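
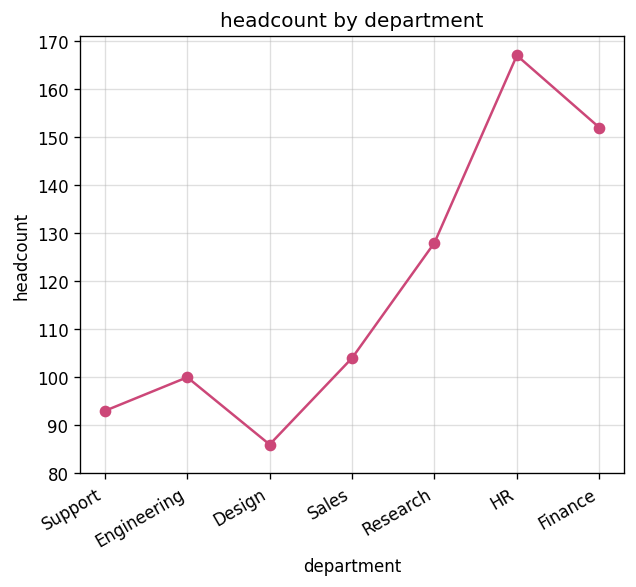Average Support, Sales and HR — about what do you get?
≈ 120

(90 + 100 + 170) / 3 ≈ 120.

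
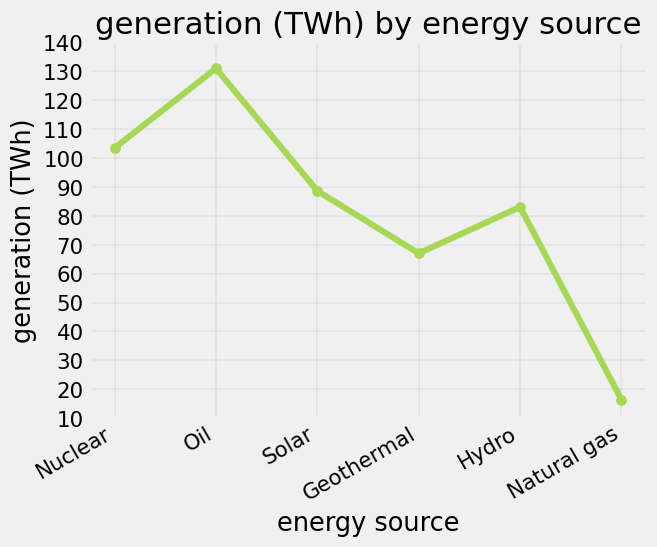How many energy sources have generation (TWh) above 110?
1

Above 110: Oil.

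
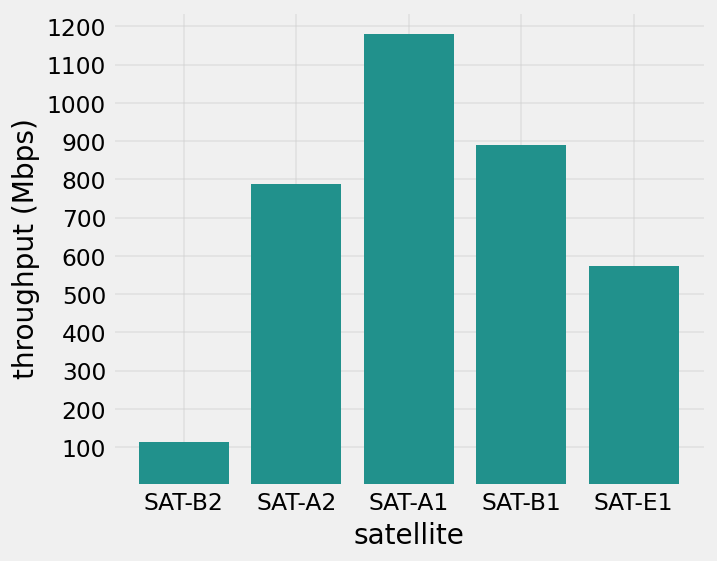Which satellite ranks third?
Top 4: SAT-A1 ≈ 1200, SAT-B1 ≈ 900, SAT-A2 ≈ 800, SAT-E1 ≈ 600.

SAT-A2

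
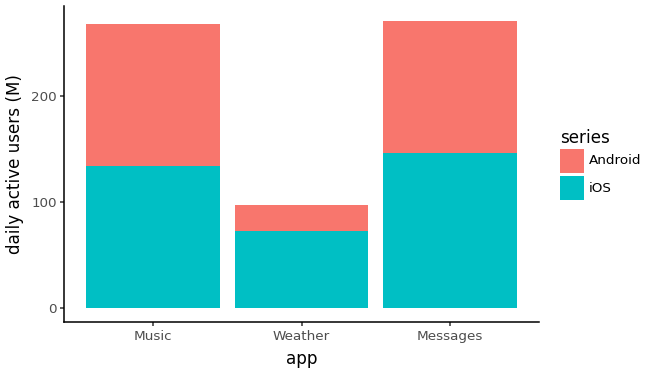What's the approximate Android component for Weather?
Android top ≈ 100, bottom ≈ 75; segment ≈ 25.

≈ 25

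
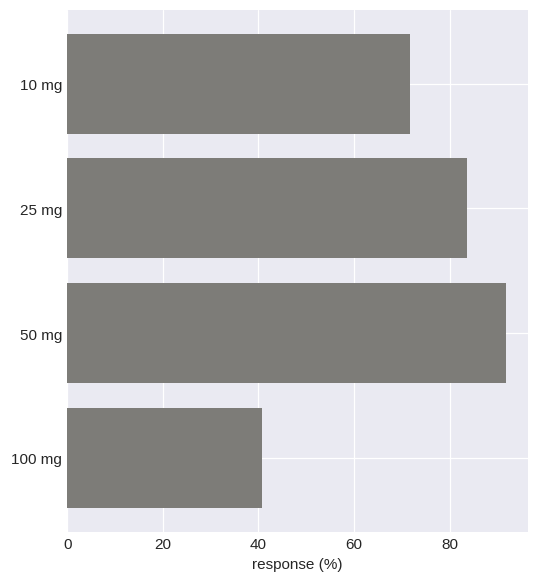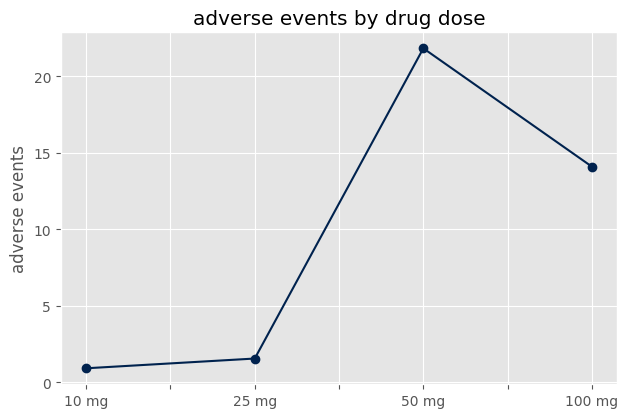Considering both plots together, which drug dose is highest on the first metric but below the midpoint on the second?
25 mg

Chart 2 median adverse events ≈ 10; below-median drug doses: 10 mg, 25 mg. Among those, 25 mg has the highest response (%) (≈ 80).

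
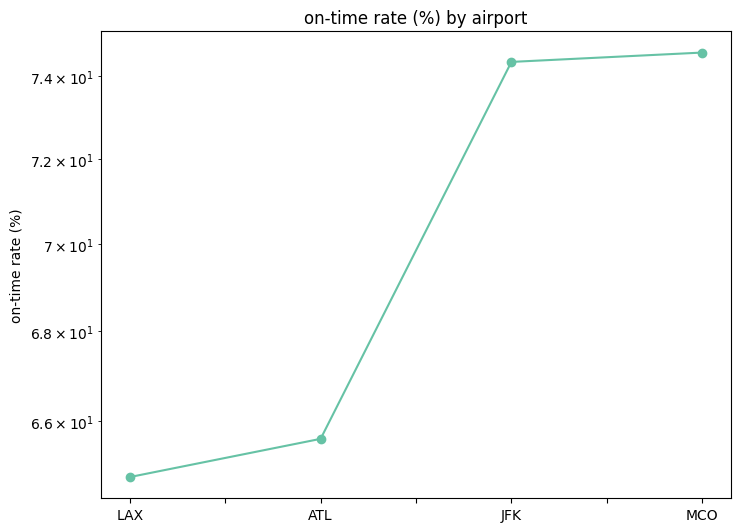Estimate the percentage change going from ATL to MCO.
ATL ≈ 66, MCO ≈ 75; (75 − 66) / 66 ≈ +13.6%.

≈ +13.6%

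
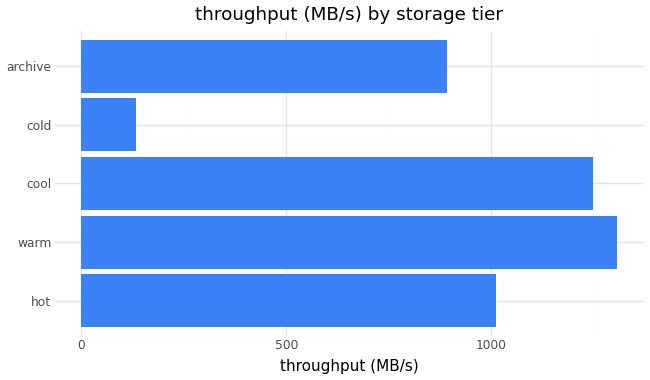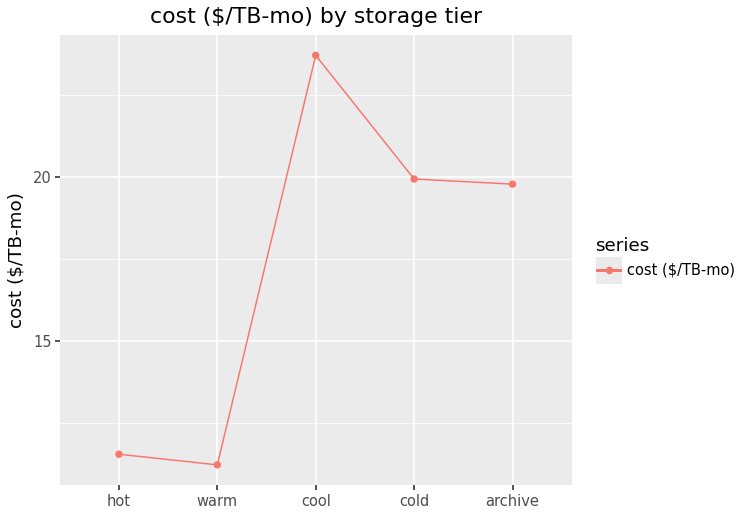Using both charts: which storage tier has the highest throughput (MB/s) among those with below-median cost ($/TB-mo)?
warm

Chart 2 median cost ($/TB-mo) ≈ 20; below-median storage tiers: hot, warm. Among those, warm has the highest throughput (MB/s) (≈ 1400).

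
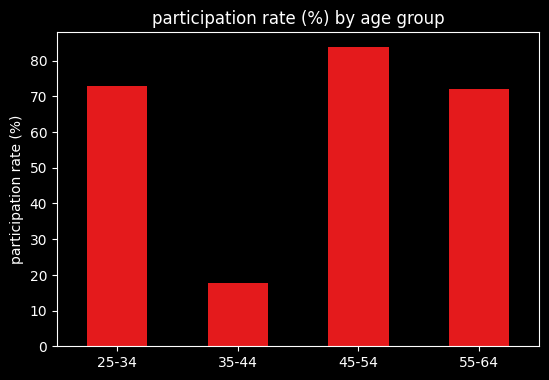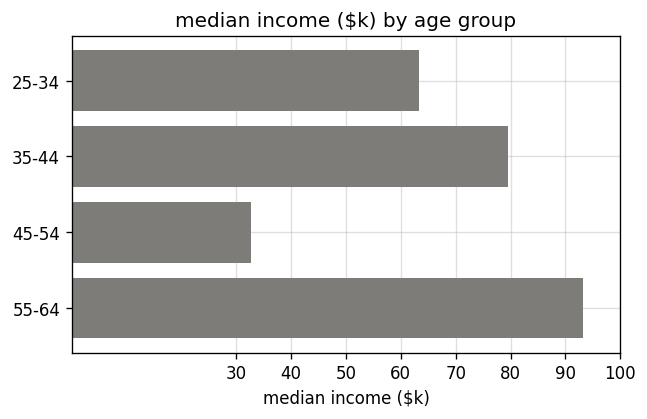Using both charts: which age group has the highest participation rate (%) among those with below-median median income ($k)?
45-54

Chart 2 median median income ($k) ≈ 70; below-median age groups: 25-34, 45-54. Among those, 45-54 has the highest participation rate (%) (≈ 80).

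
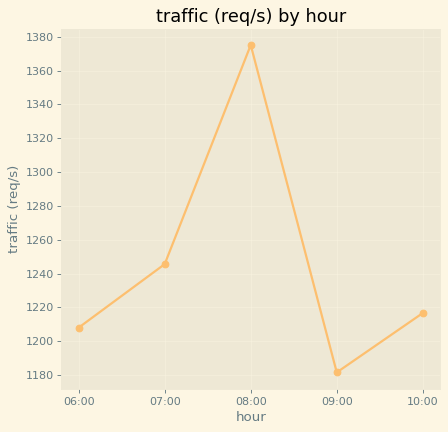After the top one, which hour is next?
Top 3: 08:00 ≈ 1380, 07:00 ≈ 1240, 10:00 ≈ 1220.

07:00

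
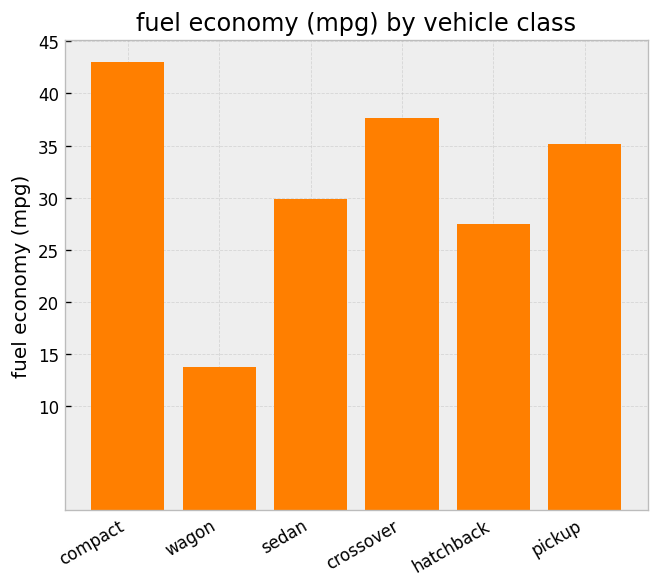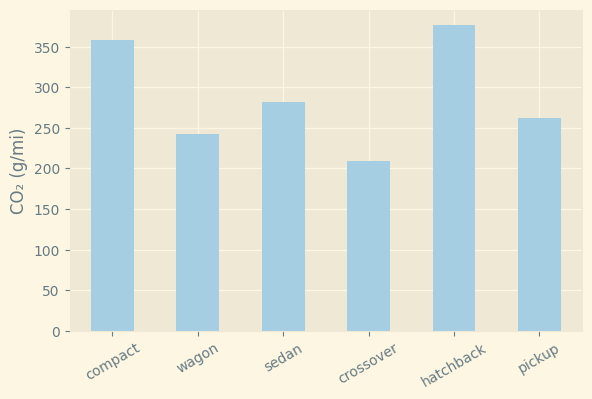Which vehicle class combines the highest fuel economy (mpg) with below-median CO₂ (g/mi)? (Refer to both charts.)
Chart 2 median CO₂ (g/mi) ≈ 250; below-median vehicle classes: wagon, crossover, pickup. Among those, crossover has the highest fuel economy (mpg) (≈ 40).

crossover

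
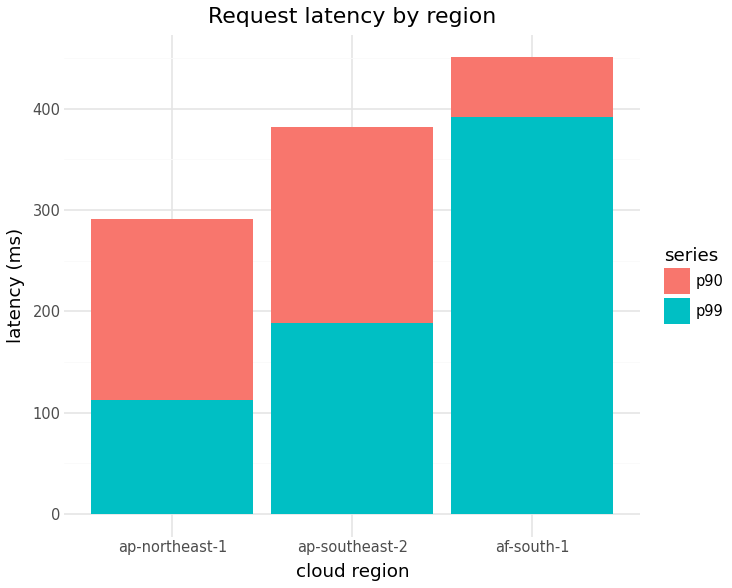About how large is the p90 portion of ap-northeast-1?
≈ 200

p90 top ≈ 300, bottom ≈ 100; segment ≈ 200.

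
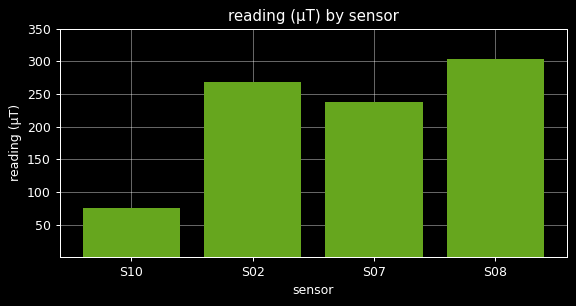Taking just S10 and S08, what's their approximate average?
≈ 200

(100 + 300) / 2 ≈ 200.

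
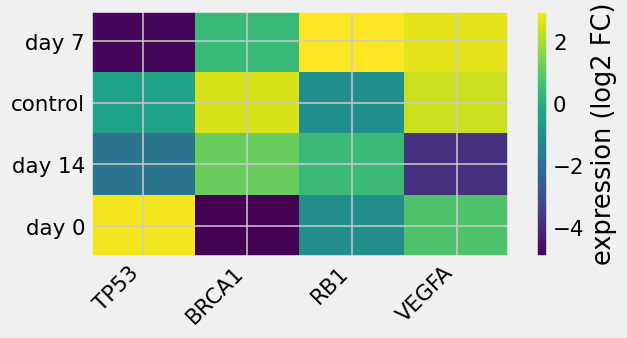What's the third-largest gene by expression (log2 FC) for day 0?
RB1

Top 4 for day 0: TP53 ≈ 3, VEGFA ≈ 1, RB1 ≈ -1, BRCA1 ≈ -5.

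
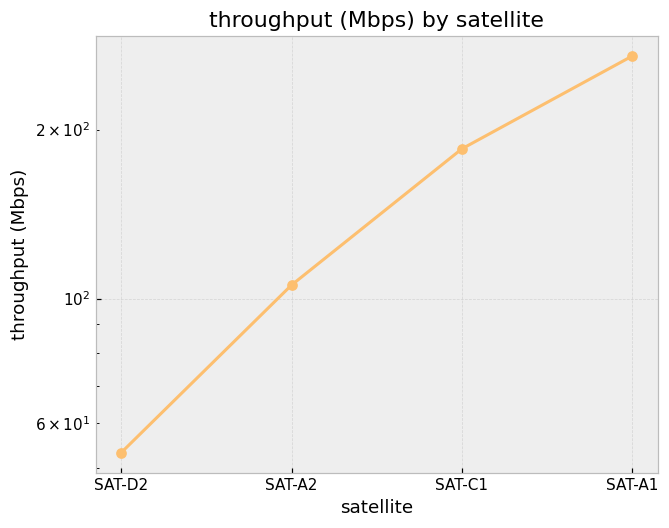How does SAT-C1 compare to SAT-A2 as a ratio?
SAT-C1 ≈ 180, SAT-A2 ≈ 100; 180/100 ≈ 1.8.

≈ 1.8×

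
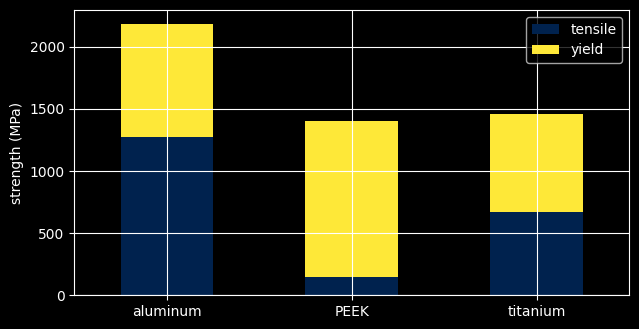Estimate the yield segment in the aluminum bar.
yield top ≈ 2200, bottom ≈ 1200; segment ≈ 1000.

≈ 1000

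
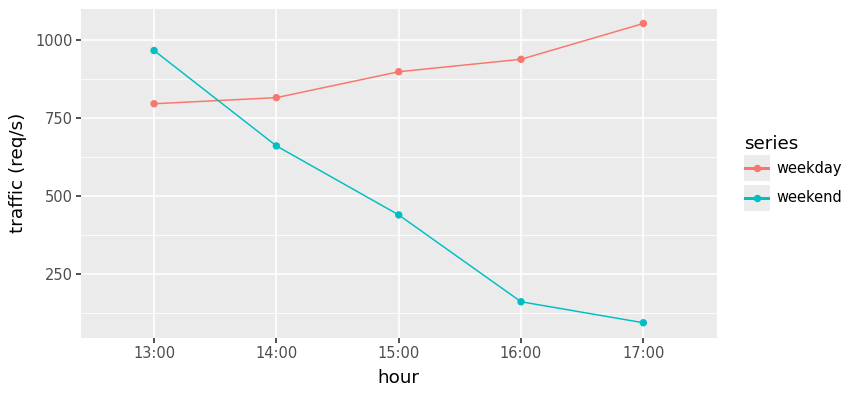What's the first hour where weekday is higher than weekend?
13:00: weekday ≈ 800 vs weekend ≈ 1000 (not yet); 14:00: weekday ≈ 800 vs weekend ≈ 700 (first crossover).

14:00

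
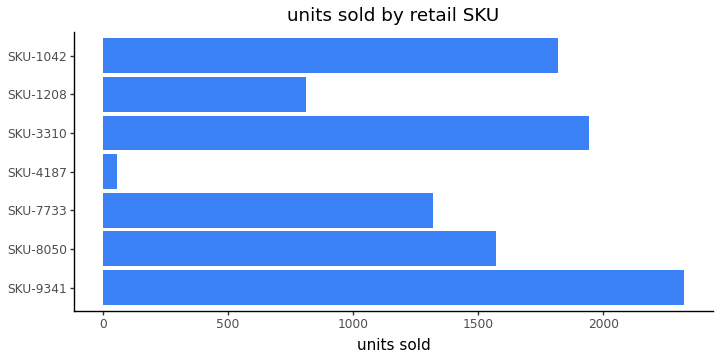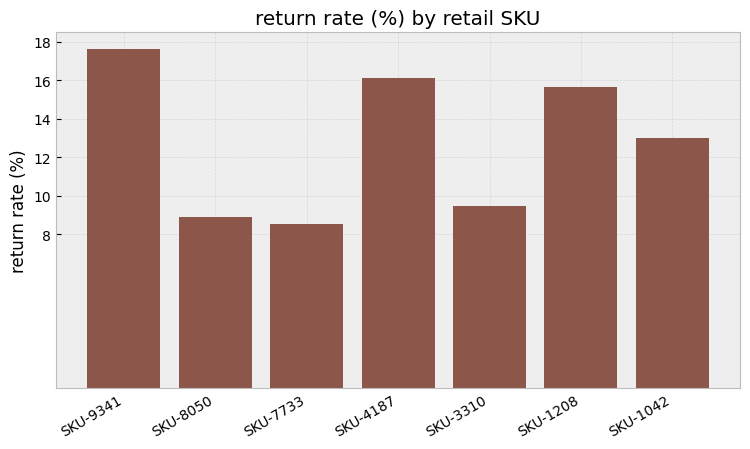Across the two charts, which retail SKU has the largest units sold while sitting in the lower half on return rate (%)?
SKU-3310

Chart 2 median return rate (%) ≈ 14; below-median retail SKUs: SKU-8050, SKU-7733, SKU-3310. Among those, SKU-3310 has the highest units sold (≈ 2000).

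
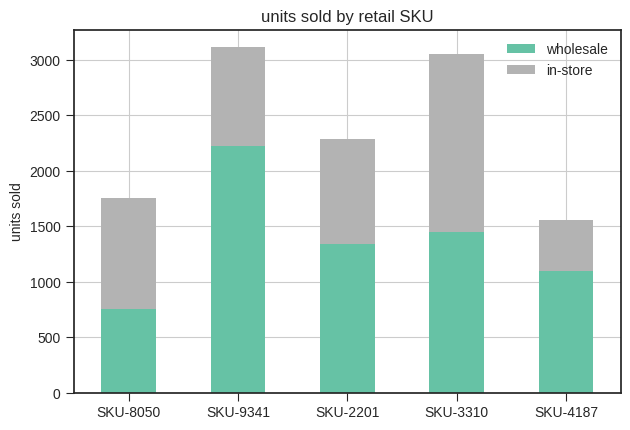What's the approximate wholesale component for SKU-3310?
≈ 1500

wholesale top ≈ 1500, bottom ≈ 0; segment ≈ 1500.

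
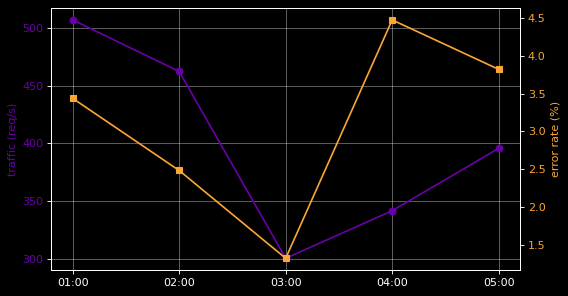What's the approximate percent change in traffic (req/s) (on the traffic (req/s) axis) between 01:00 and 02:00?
≈ -8%

01:00 ≈ 500, 02:00 ≈ 460; (460 − 500) / 500 ≈ -8%.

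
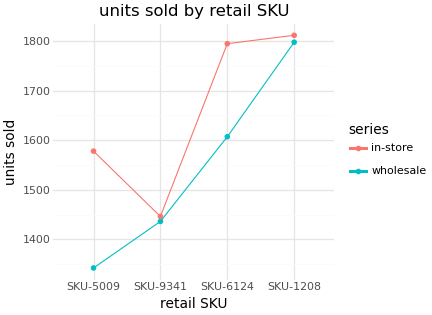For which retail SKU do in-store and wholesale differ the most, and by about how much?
SKU-5009, ≈ 250

SKU-5009: in-store ≈ 1600, wholesale ≈ 1350 → gap ≈ 250. Next-largest (SKU-6124) is only ≈ 200.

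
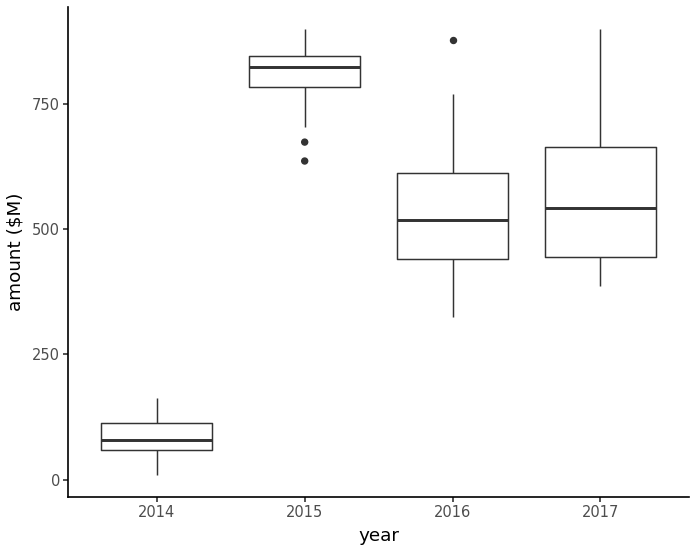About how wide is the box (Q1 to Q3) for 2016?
Q3 ≈ 600, Q1 ≈ 400; IQR ≈ 200.

≈ 200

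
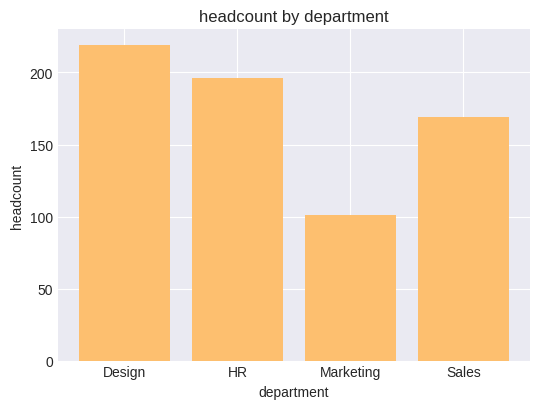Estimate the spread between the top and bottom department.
≈ 120

Max Design ≈ 220, min Marketing ≈ 100; range ≈ 120.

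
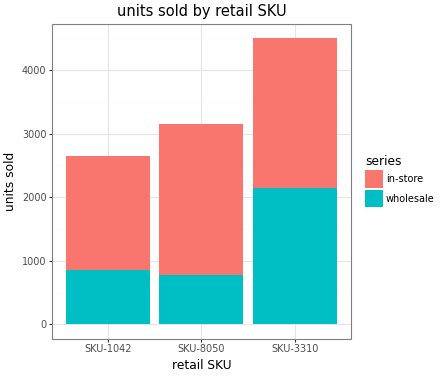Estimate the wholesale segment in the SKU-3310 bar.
wholesale top ≈ 2000, bottom ≈ 0; segment ≈ 2000.

≈ 2000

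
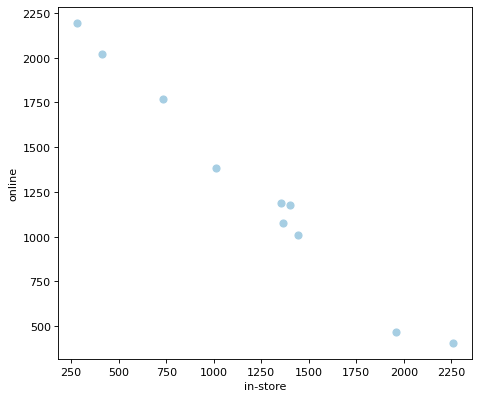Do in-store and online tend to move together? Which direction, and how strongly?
negative, strong

Points are negatively correlated; strong (|r| ≈ 1.0).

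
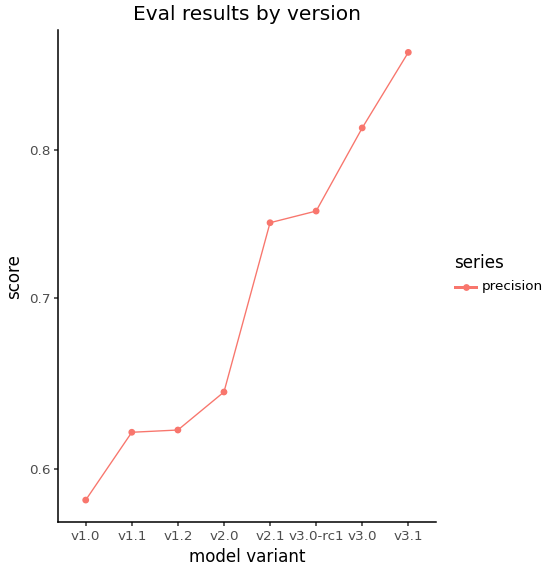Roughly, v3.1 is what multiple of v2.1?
≈ 1.13×

v3.1 ≈ 0.85, v2.1 ≈ 0.75; 0.85/0.75 ≈ 1.13.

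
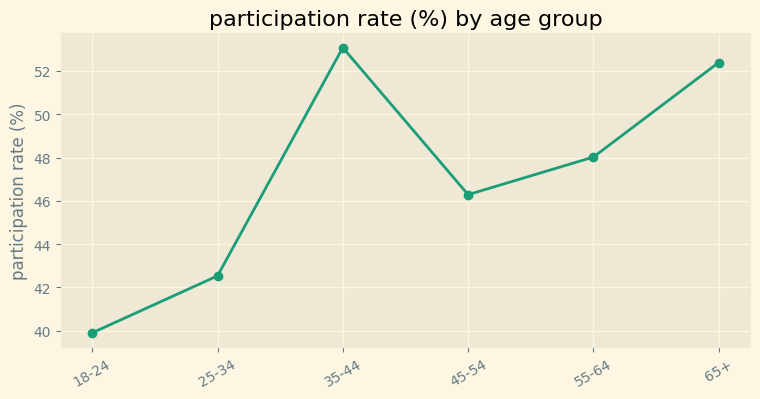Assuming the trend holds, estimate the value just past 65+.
Last three: 46, 48, 52 → slope ≈ 3/step → next ≈ 55.

≈ 55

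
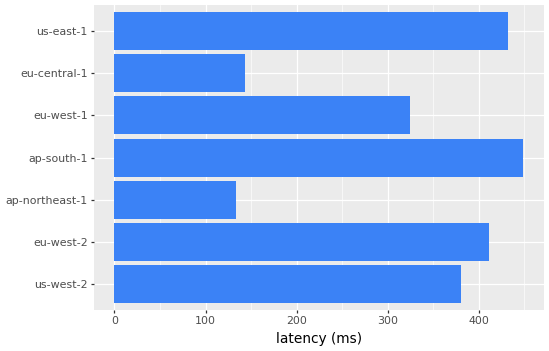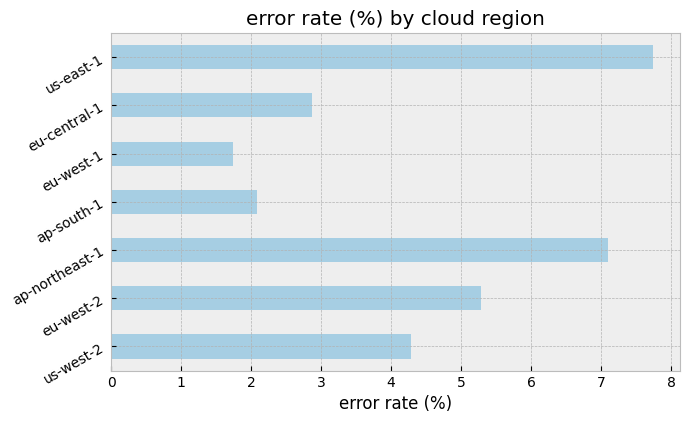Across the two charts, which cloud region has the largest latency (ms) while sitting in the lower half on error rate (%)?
ap-south-1

Chart 2 median error rate (%) ≈ 4; below-median cloud regions: ap-south-1, eu-west-1, eu-central-1. Among those, ap-south-1 has the highest latency (ms) (≈ 450).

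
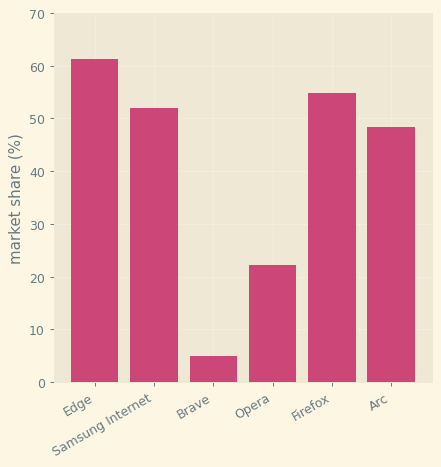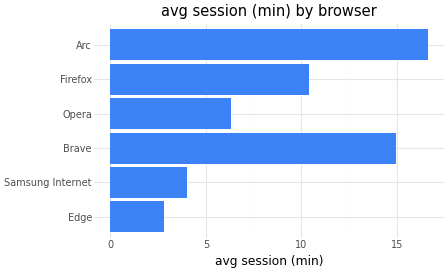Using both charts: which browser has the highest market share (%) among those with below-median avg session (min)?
Edge

Chart 2 median avg session (min) ≈ 8; below-median browsers: Edge, Samsung Internet, Opera. Among those, Edge has the highest market share (%) (≈ 60).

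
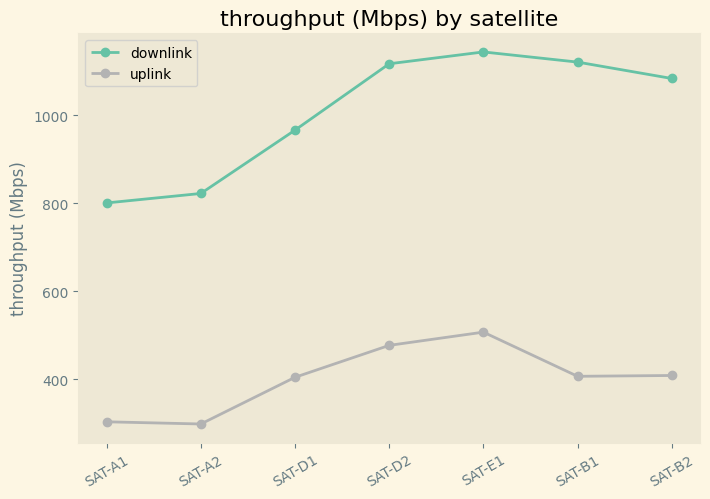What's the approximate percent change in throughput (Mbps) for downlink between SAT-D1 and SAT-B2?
≈ +10%

SAT-D1 ≈ 1000, SAT-B2 ≈ 1100; (1100 − 1000) / 1000 ≈ +10%.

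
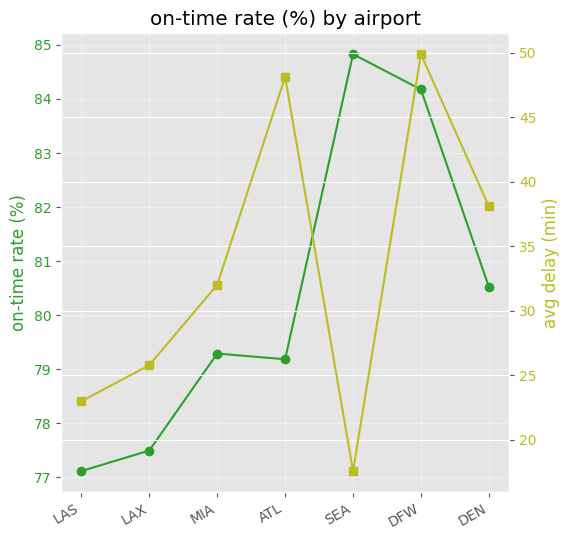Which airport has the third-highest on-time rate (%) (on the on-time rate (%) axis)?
Top 4 (on the on-time rate (%) axis): SEA ≈ 85, DFW ≈ 84, DEN ≈ 81, MIA ≈ 79.

DEN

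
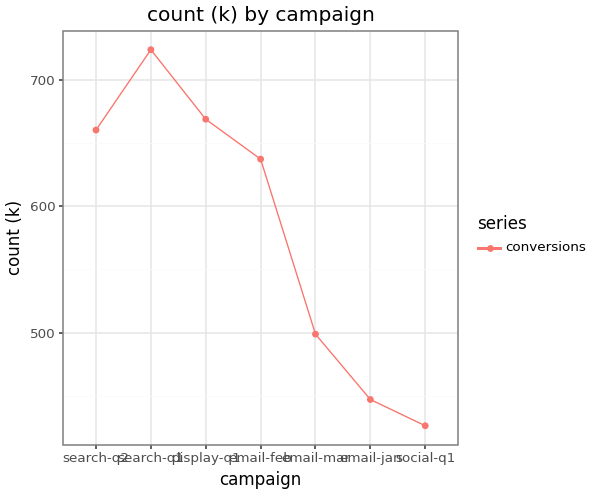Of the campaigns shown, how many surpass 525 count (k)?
4

Above 525: search-q2, search-q1, display-q1, email-feb.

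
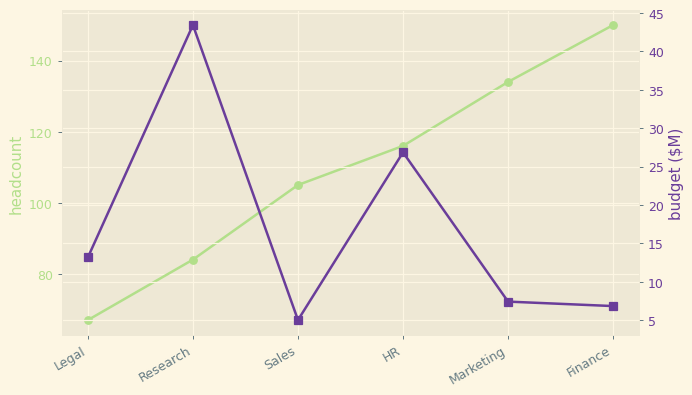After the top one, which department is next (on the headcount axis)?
Top 3 (on the headcount axis): Finance ≈ 150, Marketing ≈ 130, HR ≈ 120.

Marketing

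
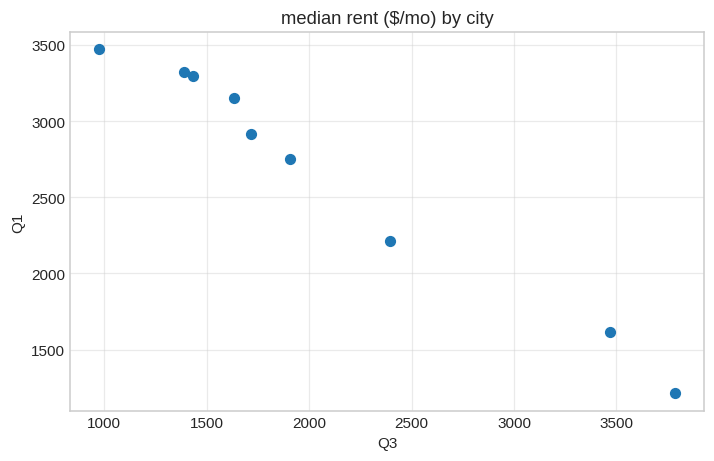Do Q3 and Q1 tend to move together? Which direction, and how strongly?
Points are negatively correlated; strong (|r| ≈ 1.0).

negative, strong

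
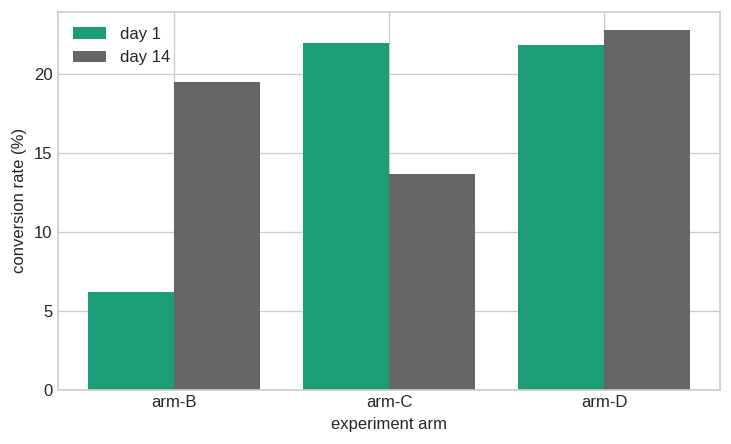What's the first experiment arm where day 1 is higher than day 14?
arm-B: day 1 ≈ 6 vs day 14 ≈ 20 (not yet); arm-C: day 1 ≈ 22 vs day 14 ≈ 14 (first crossover).

arm-C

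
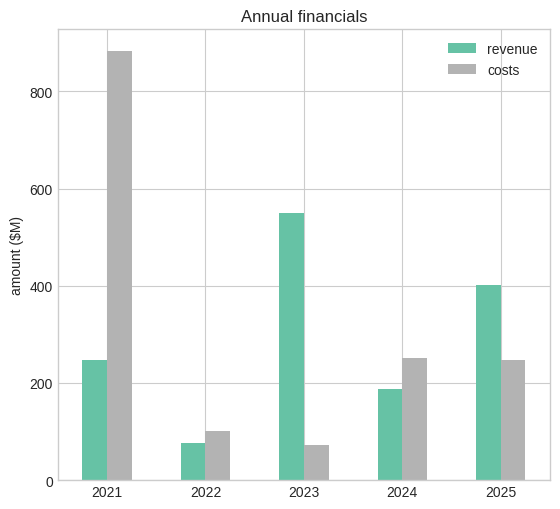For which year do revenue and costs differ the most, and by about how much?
2021: revenue ≈ 200, costs ≈ 900 → gap ≈ 700. Next-largest (2023) is only ≈ 400.

2021, ≈ 700 $M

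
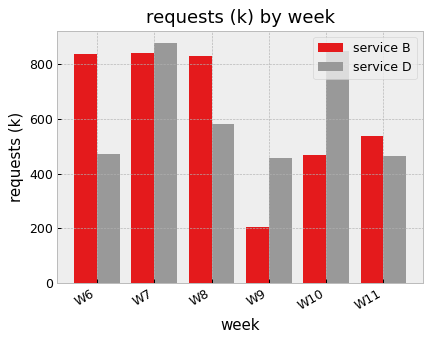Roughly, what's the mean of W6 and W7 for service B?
(800 + 800) / 2 ≈ 800.

≈ 800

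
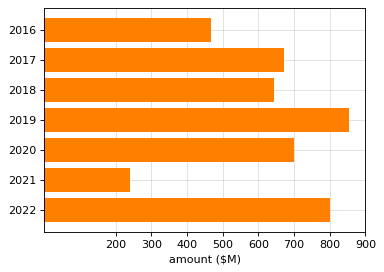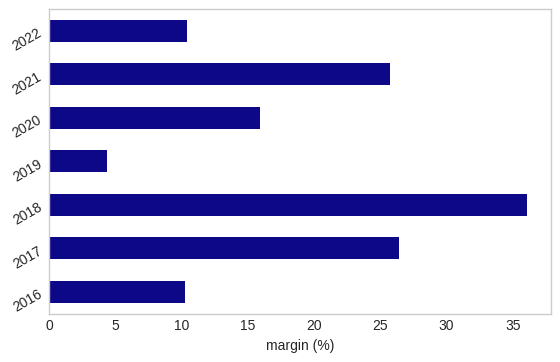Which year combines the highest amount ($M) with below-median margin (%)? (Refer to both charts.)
2019

Chart 2 median margin (%) ≈ 15; below-median years: 2016, 2019, 2022. Among those, 2019 has the highest amount ($M) (≈ 900).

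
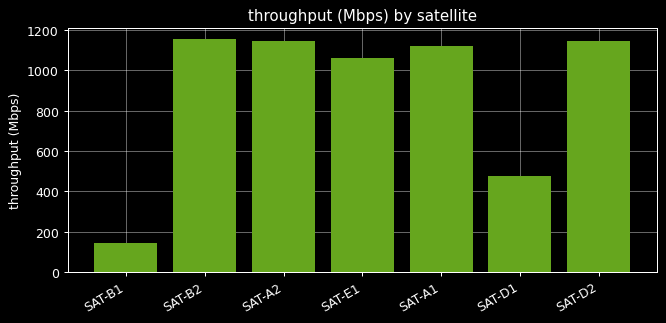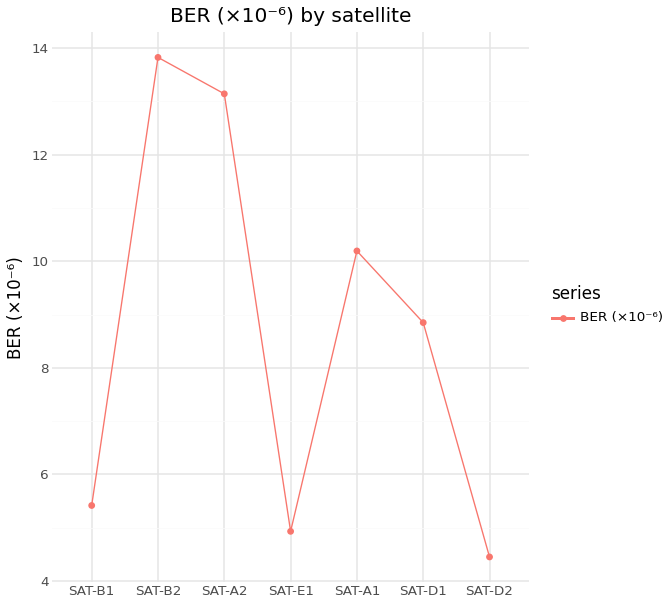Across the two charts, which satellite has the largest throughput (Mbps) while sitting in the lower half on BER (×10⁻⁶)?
SAT-D2

Chart 2 median BER (×10⁻⁶) ≈ 8; below-median satellites: SAT-B1, SAT-E1, SAT-D2. Among those, SAT-D2 has the highest throughput (Mbps) (≈ 1200).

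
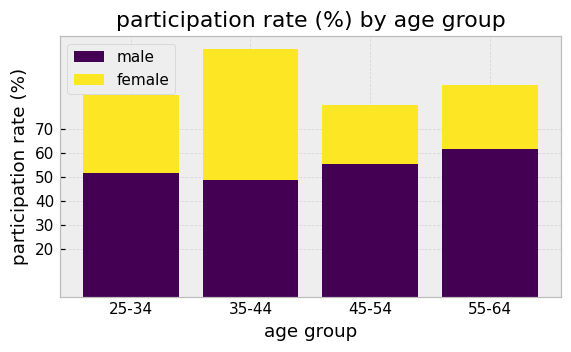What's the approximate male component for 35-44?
≈ 50

male top ≈ 50, bottom ≈ 0; segment ≈ 50.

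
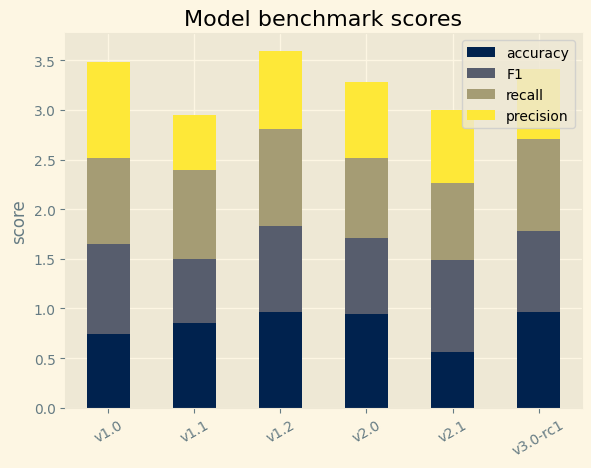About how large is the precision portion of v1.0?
≈ 1.0

precision top ≈ 3.5, bottom ≈ 2.5; segment ≈ 1.0.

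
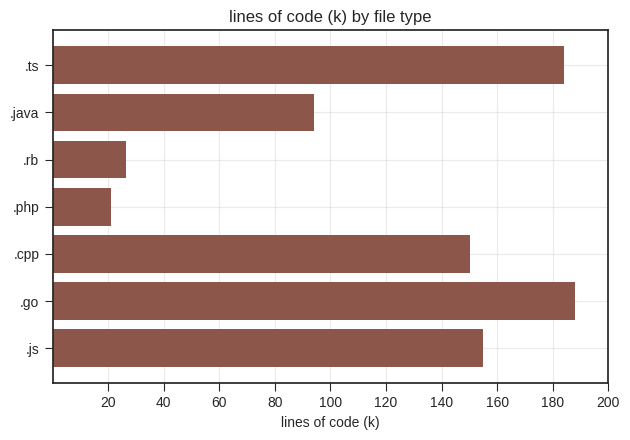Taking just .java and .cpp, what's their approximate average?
(100 + 160) / 2 ≈ 130.

≈ 130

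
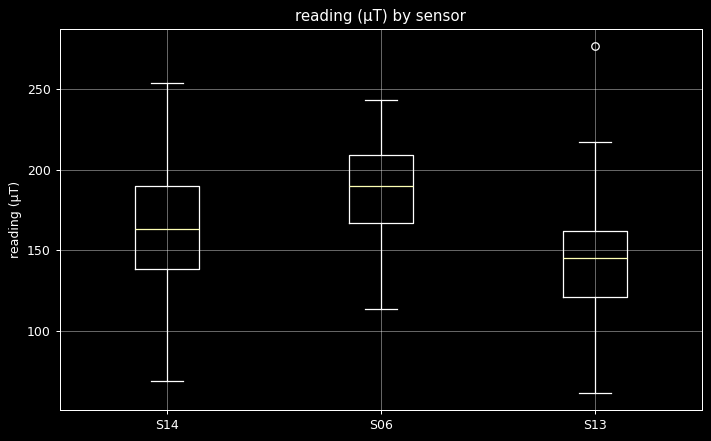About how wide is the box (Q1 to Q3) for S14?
≈ 50

Q3 ≈ 190, Q1 ≈ 140; IQR ≈ 50.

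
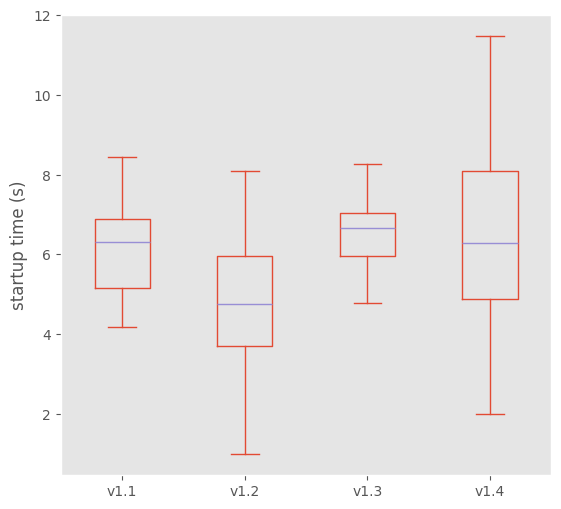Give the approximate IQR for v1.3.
≈ 1.0

Q3 ≈ 7.0, Q1 ≈ 6.0; IQR ≈ 1.0.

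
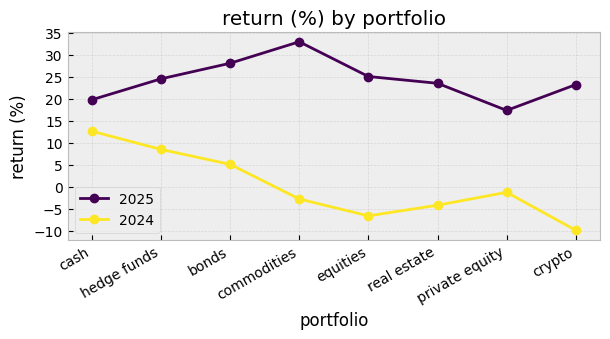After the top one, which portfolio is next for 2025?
Top 3 for 2025: commodities ≈ 35, bonds ≈ 30, equities ≈ 25.

bonds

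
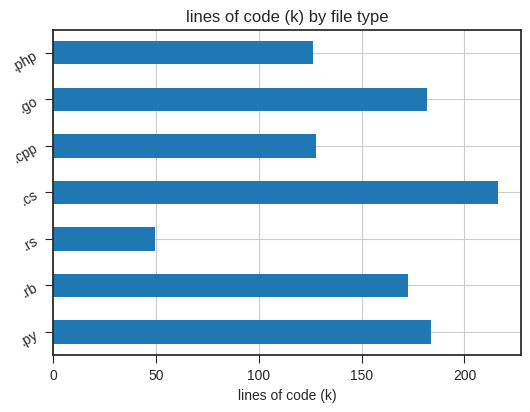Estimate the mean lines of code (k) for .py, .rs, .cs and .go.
≈ 155

(180 + 40 + 220 + 180) / 4 ≈ 155.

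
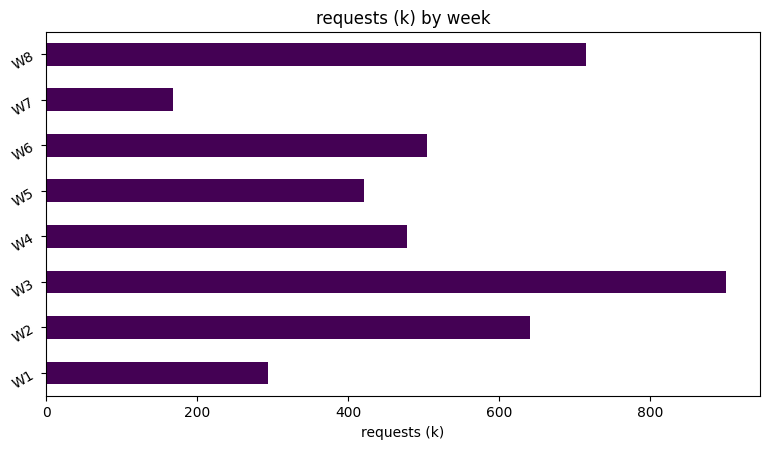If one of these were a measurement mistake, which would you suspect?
W3 ≈ 900; the rest sit between ≈ 200 and ≈ 700.

W3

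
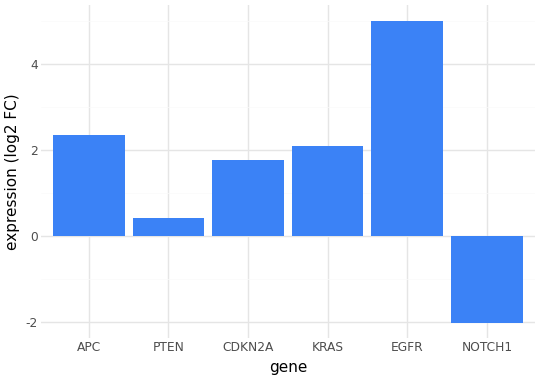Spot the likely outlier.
NOTCH1

NOTCH1 ≈ -2; the rest sit between ≈ 0 and ≈ 5.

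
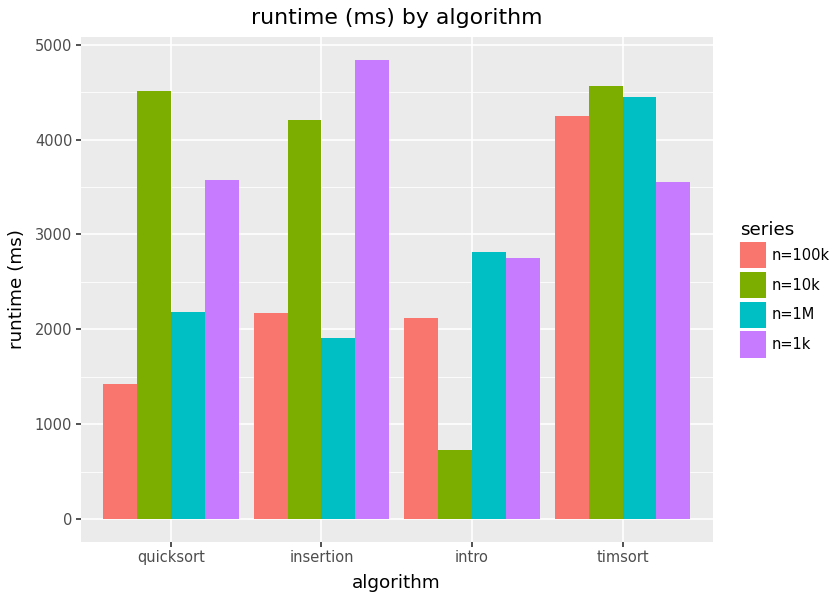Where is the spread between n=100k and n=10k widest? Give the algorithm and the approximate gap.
quicksort, ≈ 3000 ms

quicksort: n=100k ≈ 1500, n=10k ≈ 4500 → gap ≈ 3000. Next-largest (insertion) is only ≈ 2000.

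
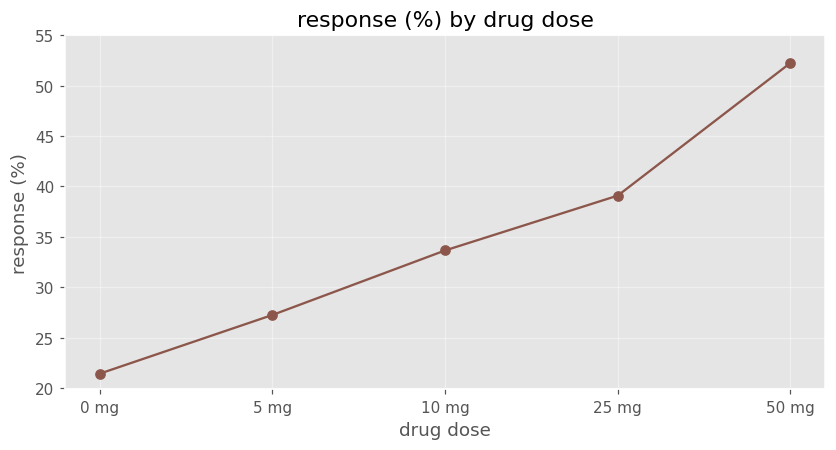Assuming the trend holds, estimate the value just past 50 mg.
Last three: 35, 40, 50 → slope ≈ 7.5/step → next ≈ 57.5.

≈ 57.5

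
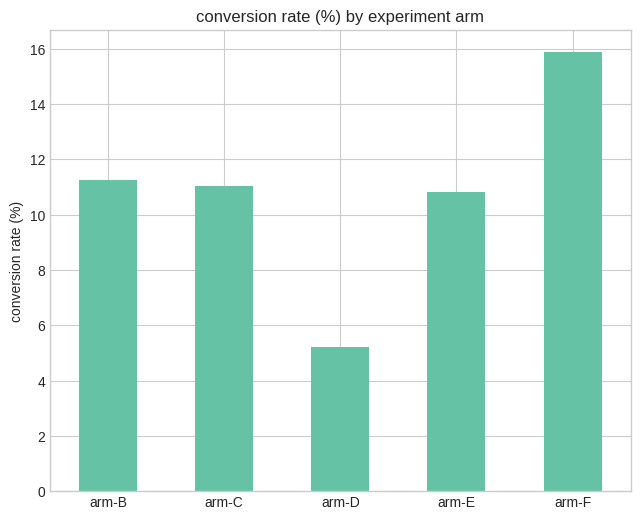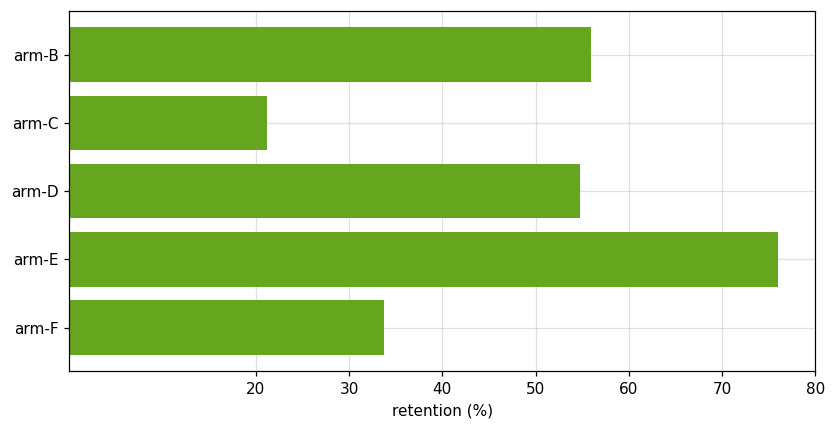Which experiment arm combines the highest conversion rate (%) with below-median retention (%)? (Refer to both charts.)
arm-F

Chart 2 median retention (%) ≈ 50; below-median experiment arms: arm-C, arm-F. Among those, arm-F has the highest conversion rate (%) (≈ 16).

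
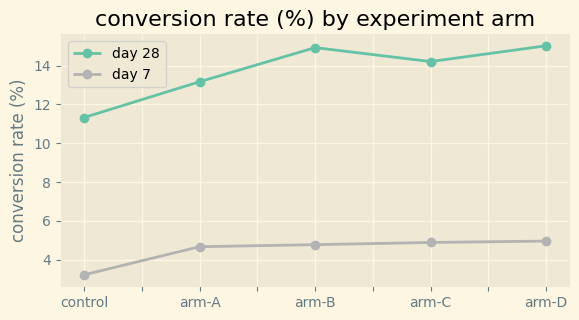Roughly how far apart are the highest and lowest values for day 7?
≈ 2

Max arm-D ≈ 5, min control ≈ 3; range ≈ 2.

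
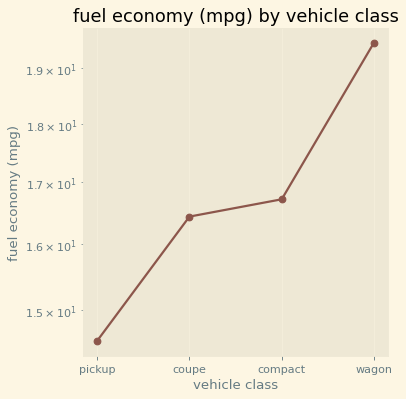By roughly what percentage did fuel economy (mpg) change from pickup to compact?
pickup ≈ 14.5, compact ≈ 16.5; (16.5 − 14.5) / 14.5 ≈ +13.8%.

≈ +13.8%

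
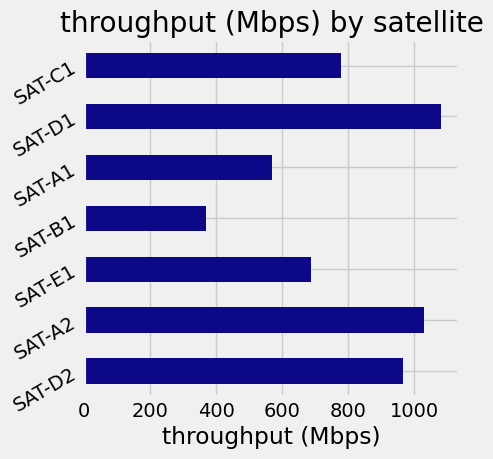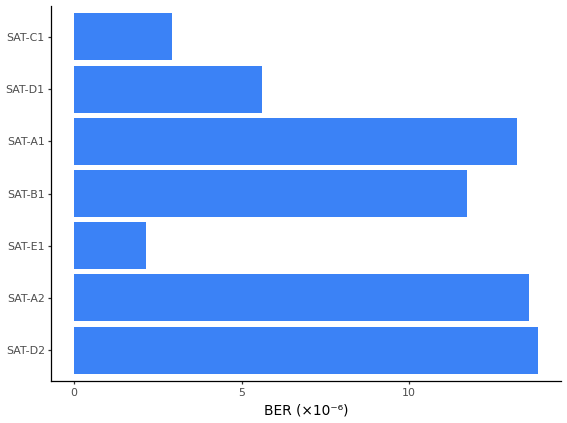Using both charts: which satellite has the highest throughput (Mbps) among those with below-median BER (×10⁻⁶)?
SAT-D1

Chart 2 median BER (×10⁻⁶) ≈ 12; below-median satellites: SAT-E1, SAT-D1, SAT-C1. Among those, SAT-D1 has the highest throughput (Mbps) (≈ 1100).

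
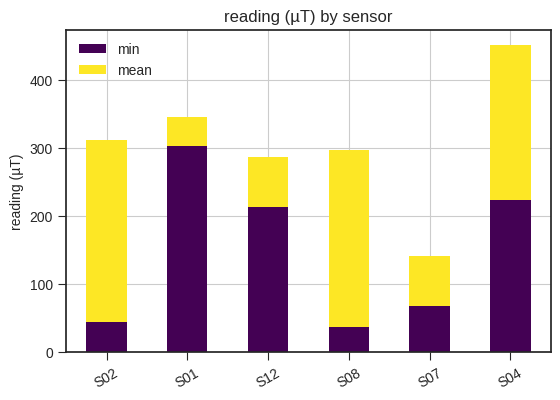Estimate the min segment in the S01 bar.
≈ 300

min top ≈ 300, bottom ≈ 0; segment ≈ 300.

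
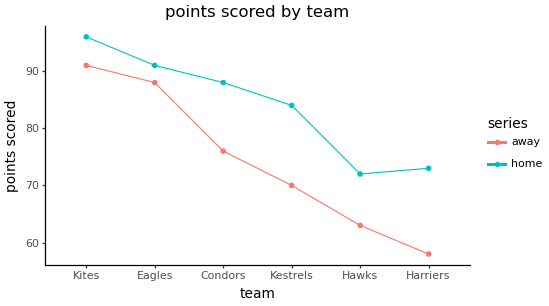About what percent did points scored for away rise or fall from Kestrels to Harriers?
≈ -14.3%

Kestrels ≈ 70, Harriers ≈ 60; (60 − 70) / 70 ≈ -14.3%.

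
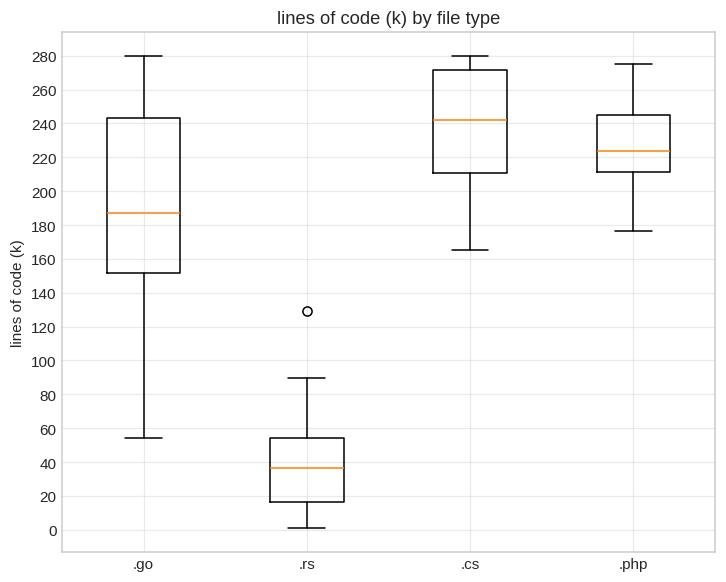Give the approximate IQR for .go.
≈ 80

Q3 ≈ 240, Q1 ≈ 160; IQR ≈ 80.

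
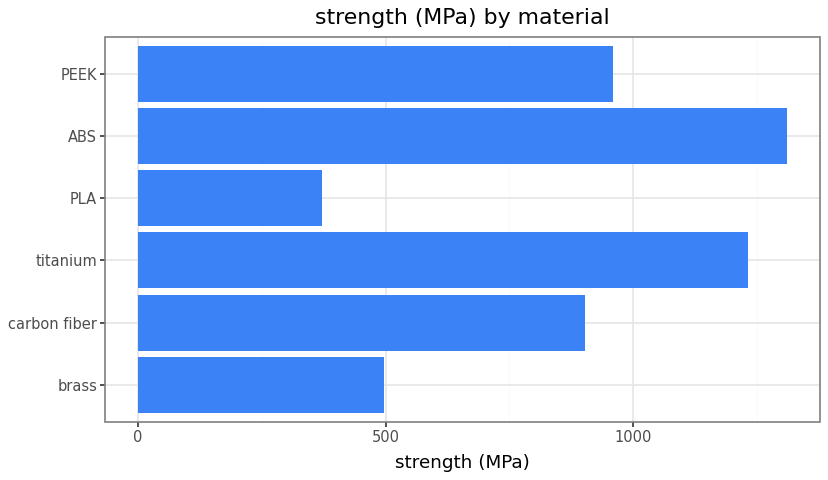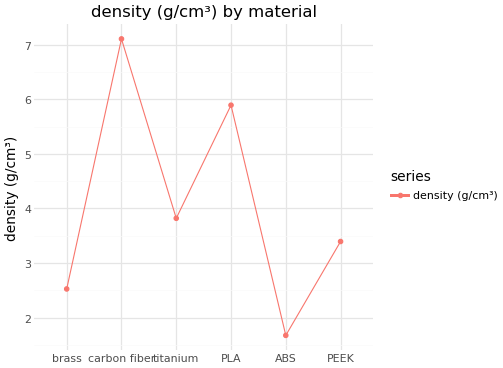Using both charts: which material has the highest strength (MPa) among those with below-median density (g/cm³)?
Chart 2 median density (g/cm³) ≈ 4; below-median materials: brass, ABS, PEEK. Among those, ABS has the highest strength (MPa) (≈ 1400).

ABS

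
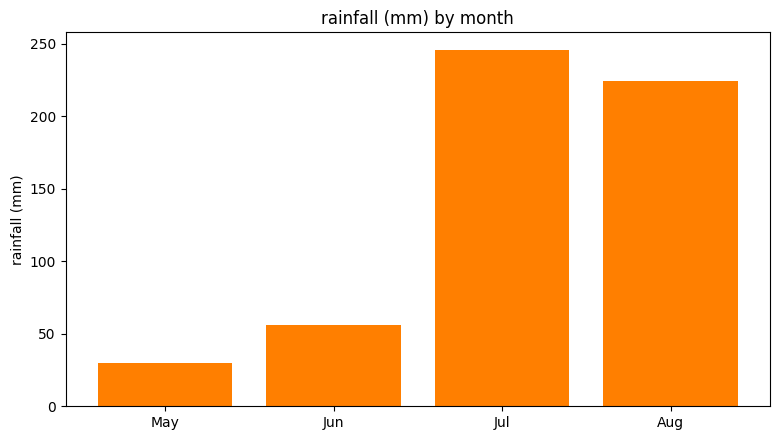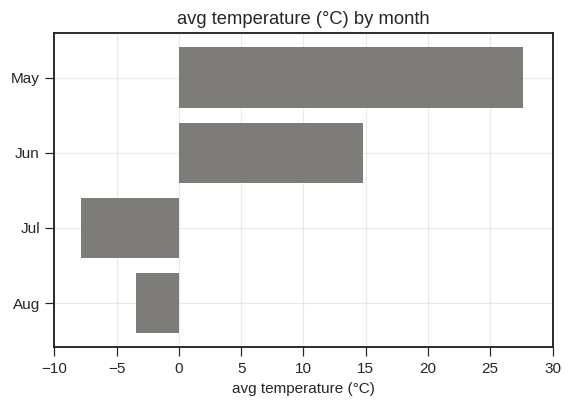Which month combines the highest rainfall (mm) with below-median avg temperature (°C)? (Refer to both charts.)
Jul

Chart 2 median avg temperature (°C) ≈ 5; below-median months: Jul, Aug. Among those, Jul has the highest rainfall (mm) (≈ 250).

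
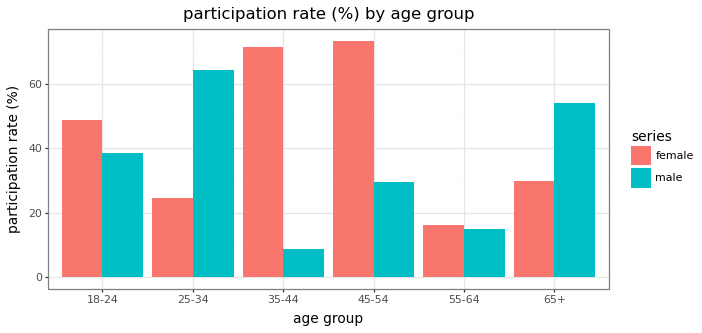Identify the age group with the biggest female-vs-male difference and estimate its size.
35-44, ≈ 60 %

35-44: female ≈ 70, male ≈ 10 → gap ≈ 60. Next-largest (45-54) is only ≈ 40.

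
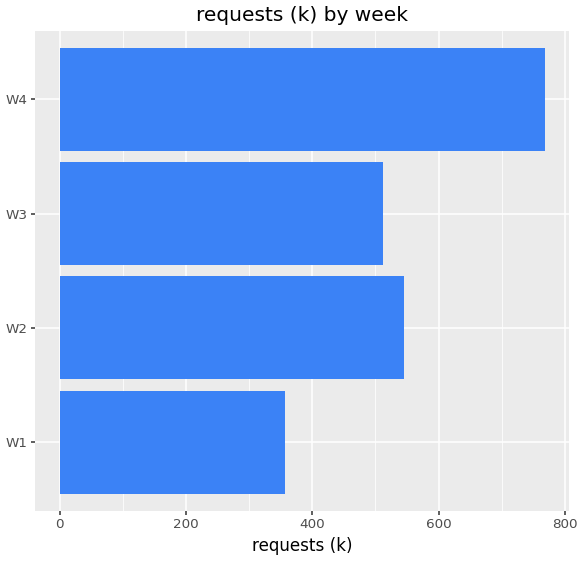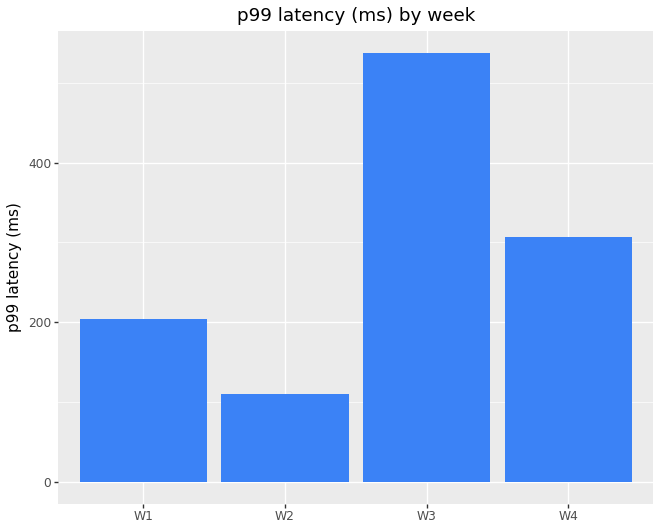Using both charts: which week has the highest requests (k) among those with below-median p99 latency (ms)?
Chart 2 median p99 latency (ms) ≈ 250; below-median weeks: W1, W2. Among those, W2 has the highest requests (k) (≈ 500).

W2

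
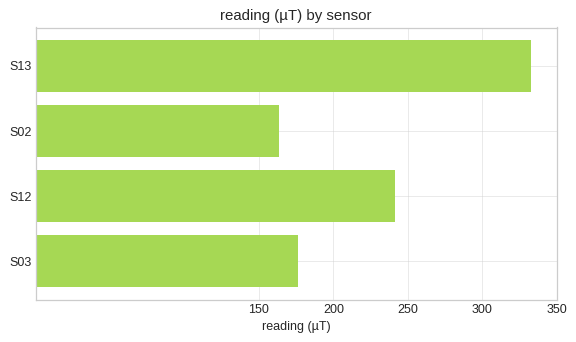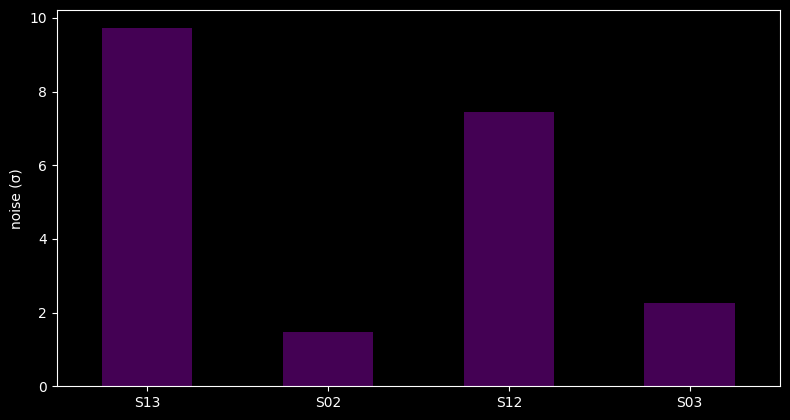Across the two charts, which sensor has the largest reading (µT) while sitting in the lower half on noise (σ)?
S03

Chart 2 median noise (σ) ≈ 5; below-median sensors: S02, S03. Among those, S03 has the highest reading (µT) (≈ 200).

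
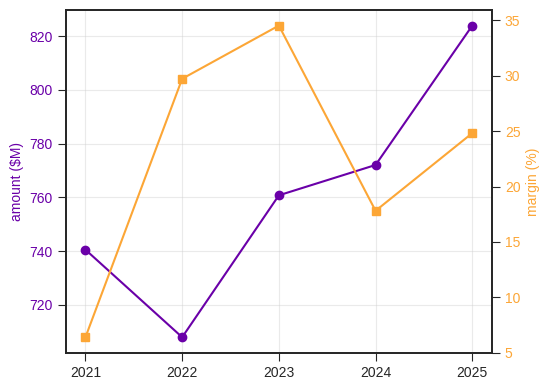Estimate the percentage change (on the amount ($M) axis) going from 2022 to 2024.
≈ +8.5%

2022 ≈ 710, 2024 ≈ 770; (770 − 710) / 710 ≈ +8.5%.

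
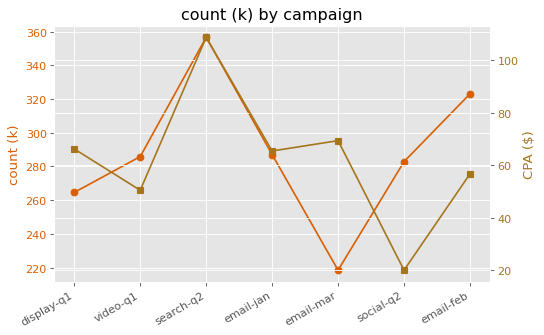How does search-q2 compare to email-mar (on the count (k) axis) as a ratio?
≈ 1.64×

search-q2 ≈ 360, email-mar ≈ 220; 360/220 ≈ 1.64.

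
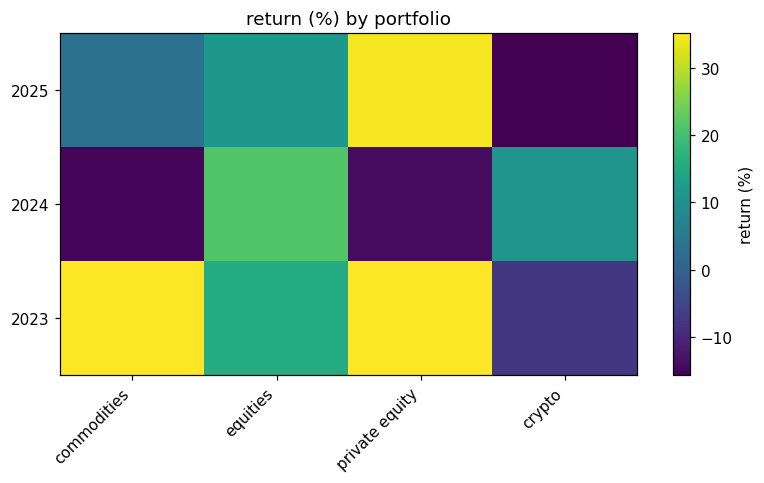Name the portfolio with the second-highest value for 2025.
Top 3 for 2025: private equity ≈ 35, equities ≈ 10, commodities ≈ 5.

equities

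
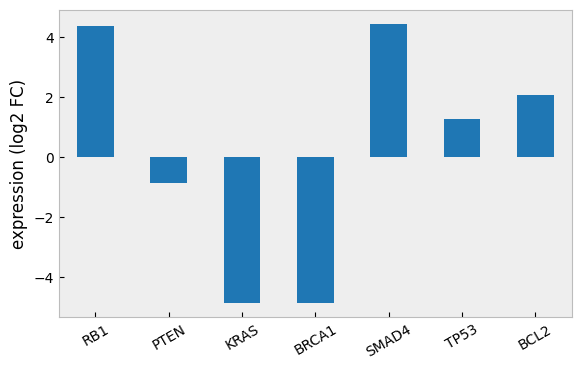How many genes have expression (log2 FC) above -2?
Above -2: RB1, PTEN, SMAD4, TP53, BCL2.

5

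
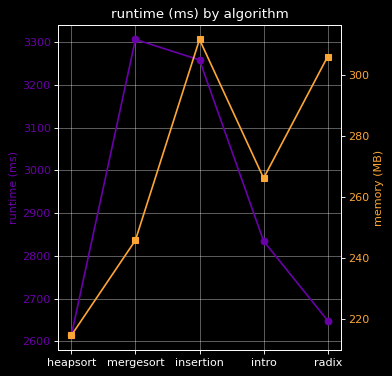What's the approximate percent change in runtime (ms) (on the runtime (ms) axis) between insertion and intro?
≈ -15.2%

insertion ≈ 3300, intro ≈ 2800; (2800 − 3300) / 3300 ≈ -15.2%.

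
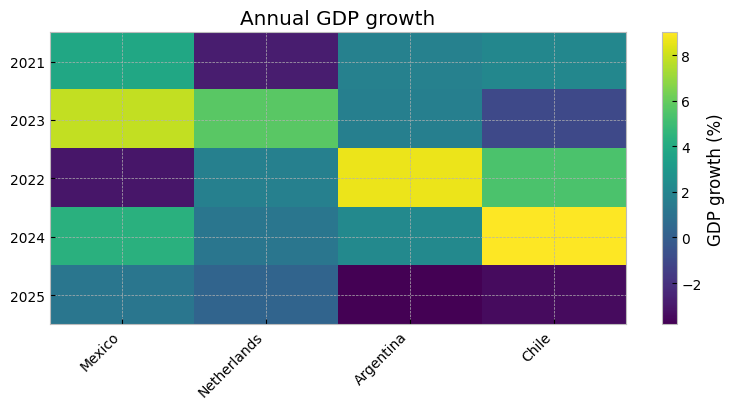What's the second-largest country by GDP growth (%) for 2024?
Top 3 for 2024: Chile ≈ 8, Mexico ≈ 4, Argentina ≈ 2.

Mexico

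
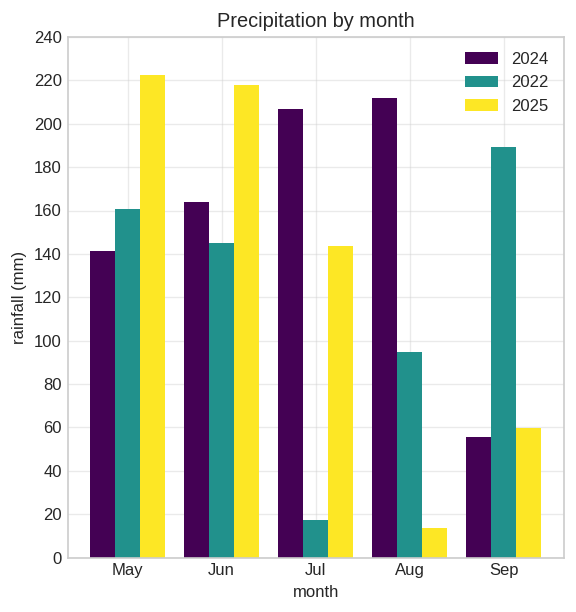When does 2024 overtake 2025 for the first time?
Jul

Jun: 2024 ≈ 160 vs 2025 ≈ 220 (not yet); Jul: 2024 ≈ 200 vs 2025 ≈ 140 (first crossover).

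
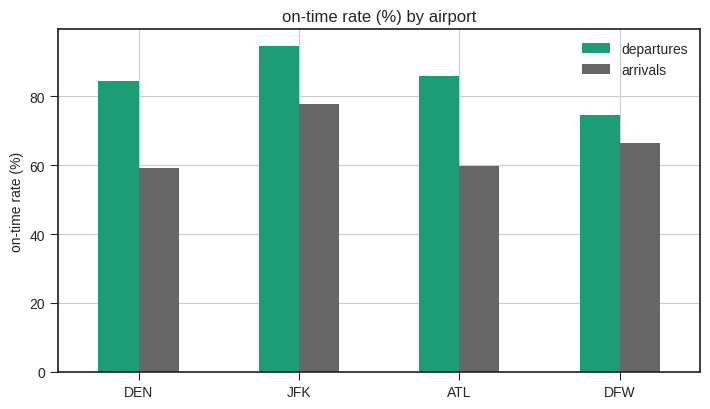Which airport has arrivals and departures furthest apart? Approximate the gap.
ATL: arrivals ≈ 60, departures ≈ 90 → gap ≈ 30. Next-largest (DEN) is only ≈ 20.

ATL, ≈ 30 %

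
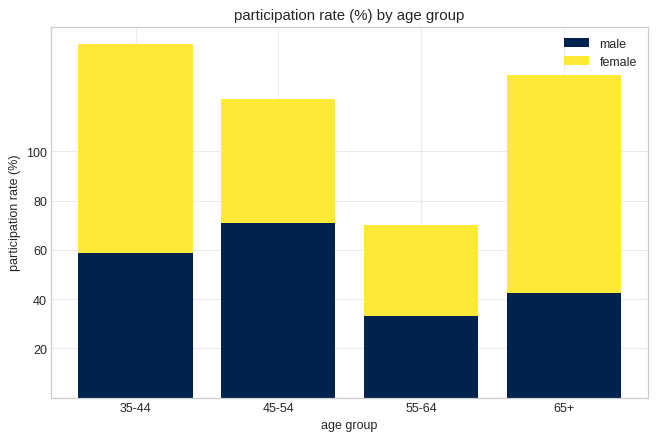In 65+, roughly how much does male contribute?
≈ 40

male top ≈ 40, bottom ≈ 0; segment ≈ 40.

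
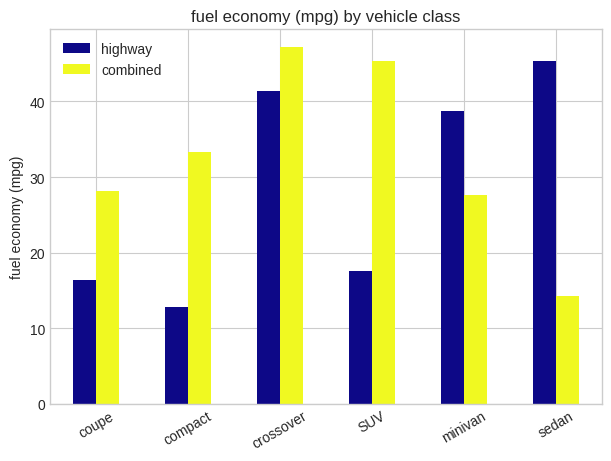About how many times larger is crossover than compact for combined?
crossover ≈ 45, compact ≈ 35; 45/35 ≈ 1.29.

≈ 1.29×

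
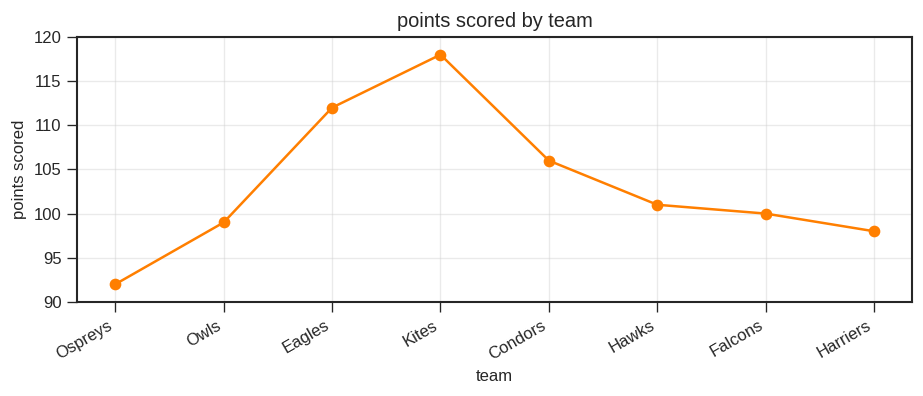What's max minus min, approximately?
Max Kites ≈ 120, min Ospreys ≈ 90; range ≈ 30.

≈ 30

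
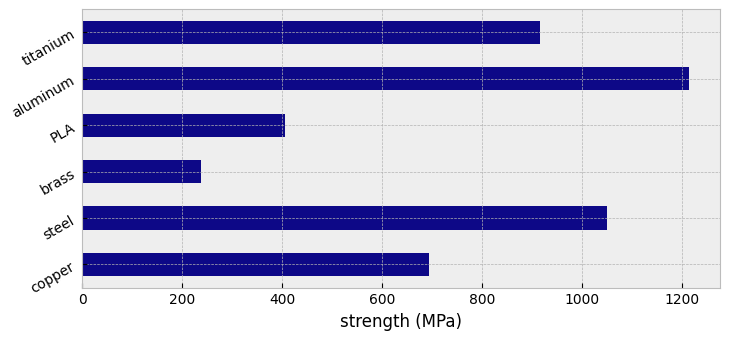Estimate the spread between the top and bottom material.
≈ 1000

Max aluminum ≈ 1200, min brass ≈ 200; range ≈ 1000.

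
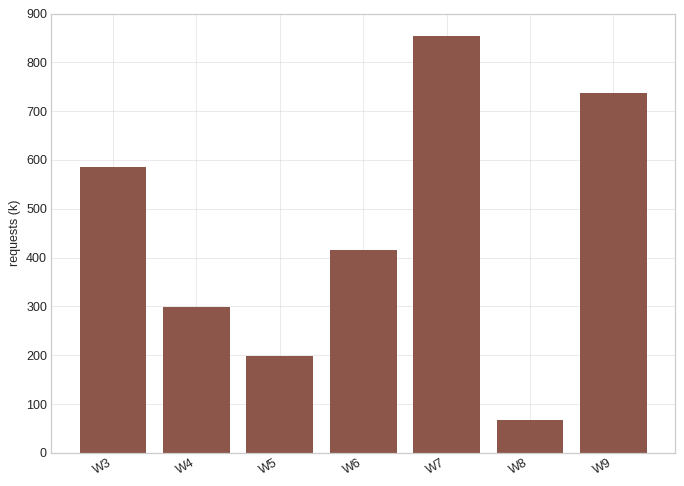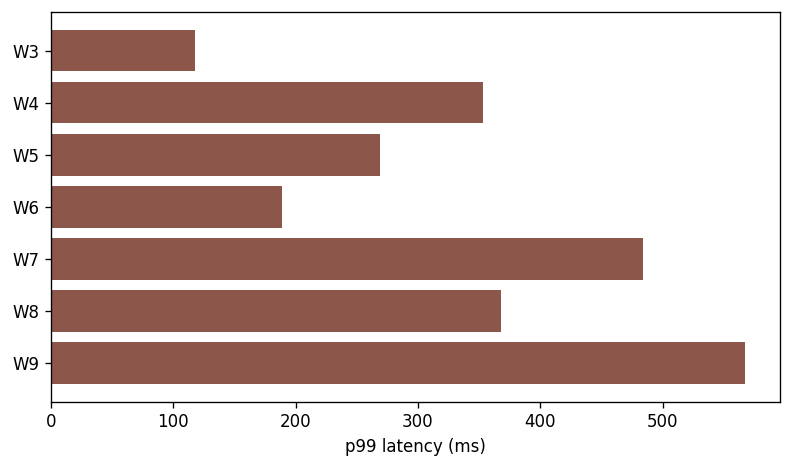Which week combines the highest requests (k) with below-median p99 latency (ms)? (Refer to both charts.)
W3

Chart 2 median p99 latency (ms) ≈ 400; below-median weeks: W3, W5, W6. Among those, W3 has the highest requests (k) (≈ 600).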